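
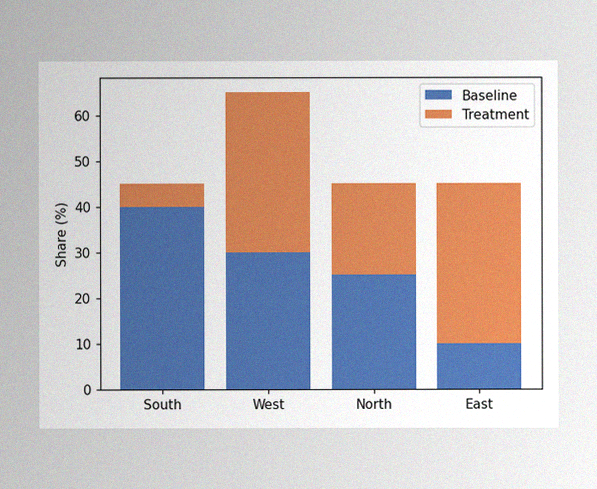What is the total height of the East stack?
45%

The image has some photo noise and uneven lighting. The East stack's top reaches 45% on the y-axis.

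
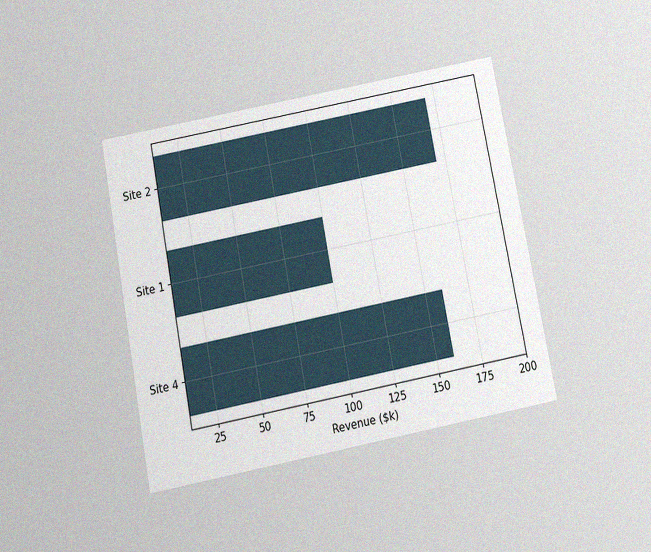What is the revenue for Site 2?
$170k

The chart is tilted about 11° counter-clockwise and viewed slightly from below, with some photo noise. Reading along the chart's x-axis, the Site 2 bar reaches $170k.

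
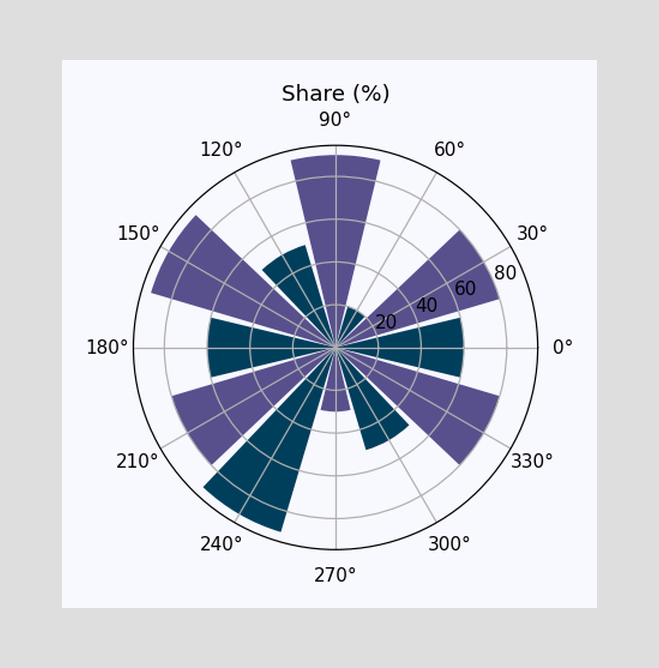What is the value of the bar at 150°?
90%

The bar at 150° reaches 90% on the radial axis.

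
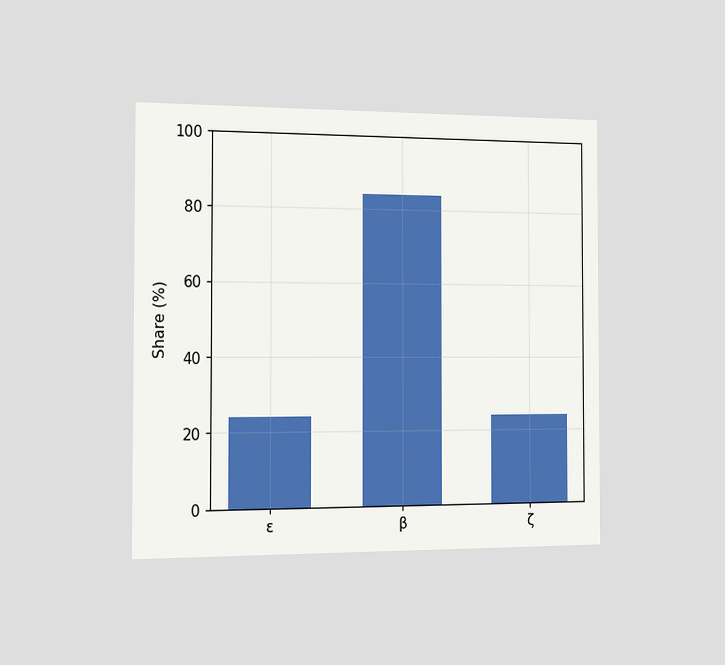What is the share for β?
The chart is viewed slightly from the left. Reading along the chart's y-axis, the β bar reaches 84%.

84%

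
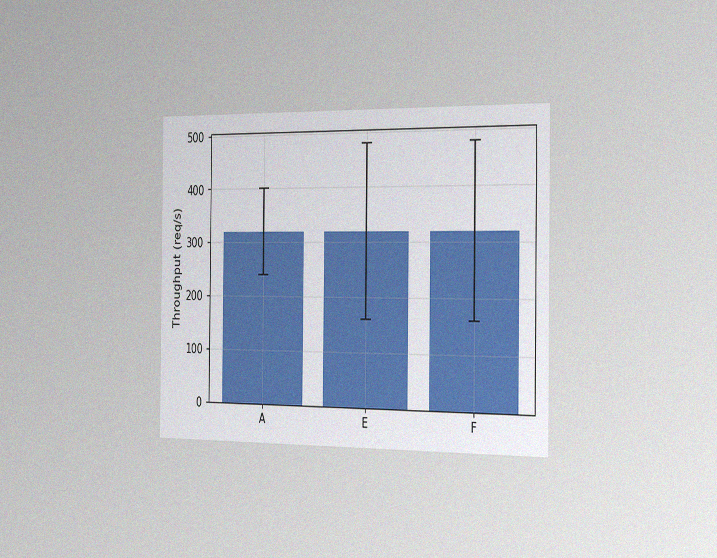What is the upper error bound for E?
The chart is viewed slightly from the right, with some photo noise. The E bar's upper whisker reaches 480req/s.

480req/s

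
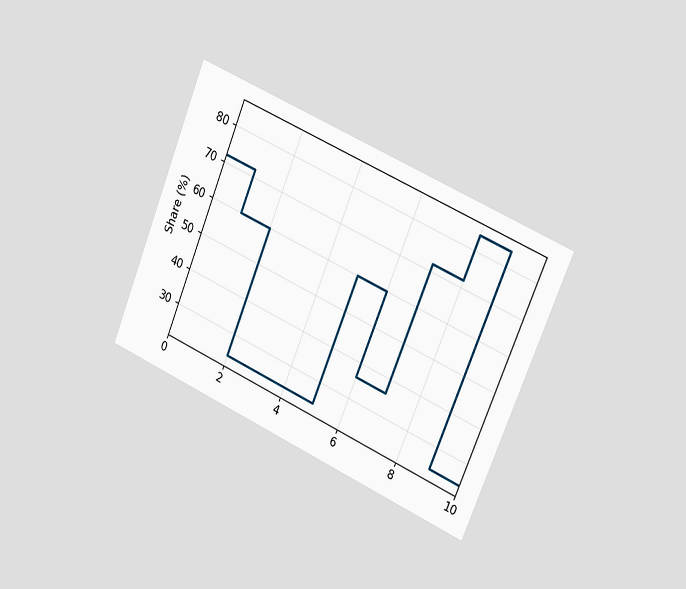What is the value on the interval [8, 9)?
84%

The chart is tilted about 23° clockwise and viewed slightly from the right. On [8, 9) the step sits at 84%.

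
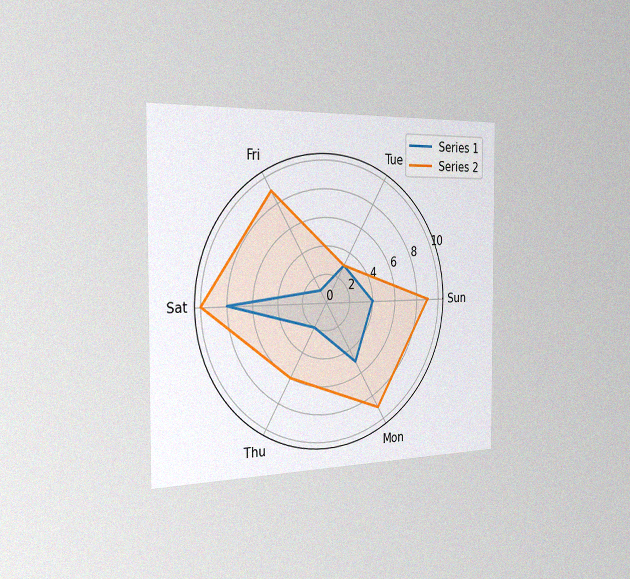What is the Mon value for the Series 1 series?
The chart is viewed slightly from the left, with some photo noise. On the Mon axis, Series 1 reaches 5.

5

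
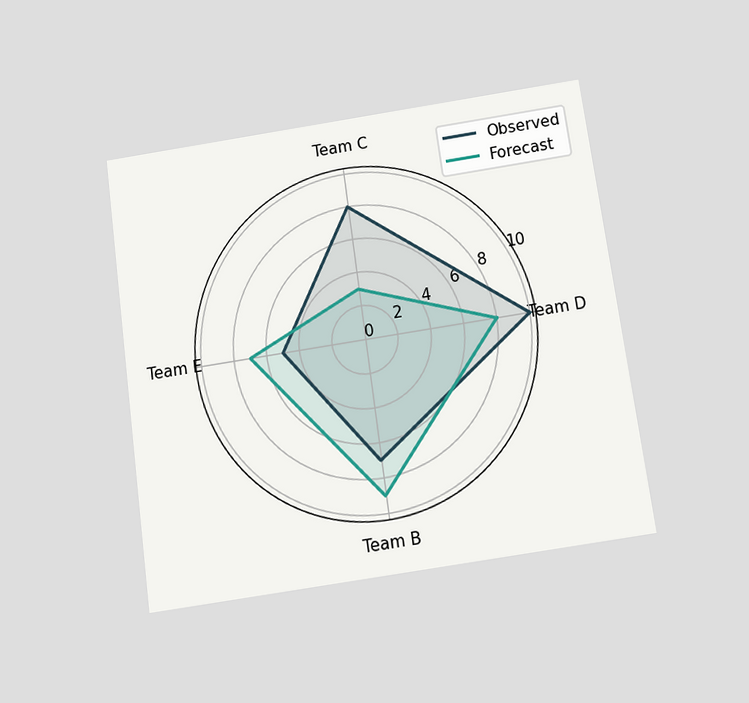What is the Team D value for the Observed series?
The chart is tilted about 8° counter-clockwise and viewed slightly from below. On the Team D axis, Observed reaches 10.

10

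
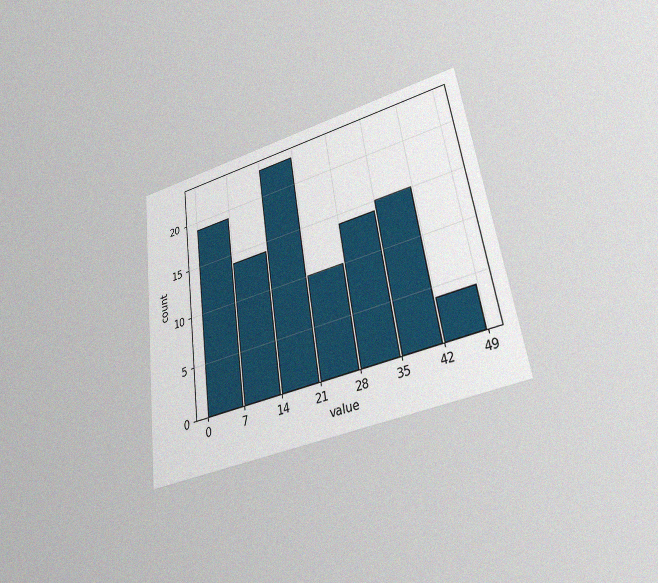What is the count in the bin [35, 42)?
15

The chart is tilted about 8° counter-clockwise and viewed slightly from below, with some photo noise. The [35, 42) bin has height 15.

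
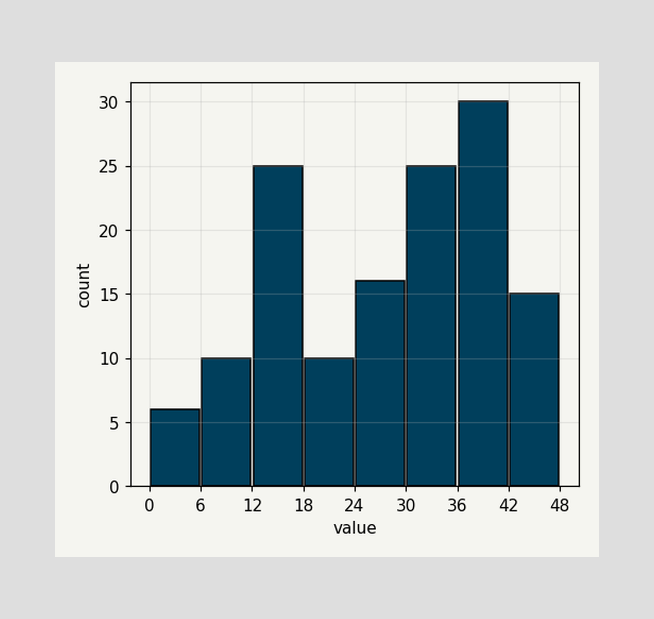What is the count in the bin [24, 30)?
The [24, 30) bin has height 16.

16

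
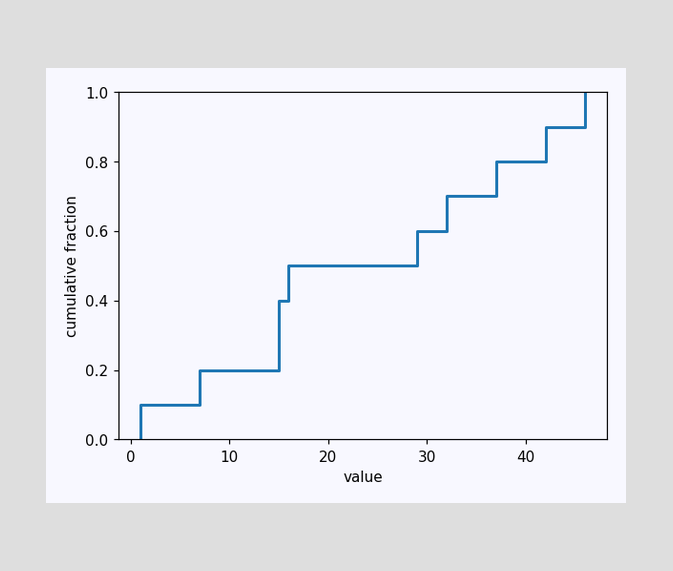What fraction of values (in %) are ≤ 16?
50%

At x=16 the ECDF step is at 50%.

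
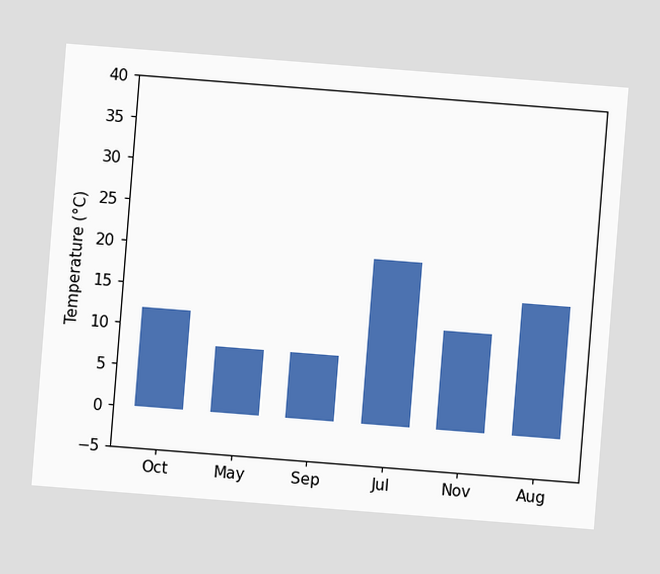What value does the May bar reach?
8°C

The chart is tilted about 4° clockwise. Reading along the chart's y-axis, the May bar reaches 8°C.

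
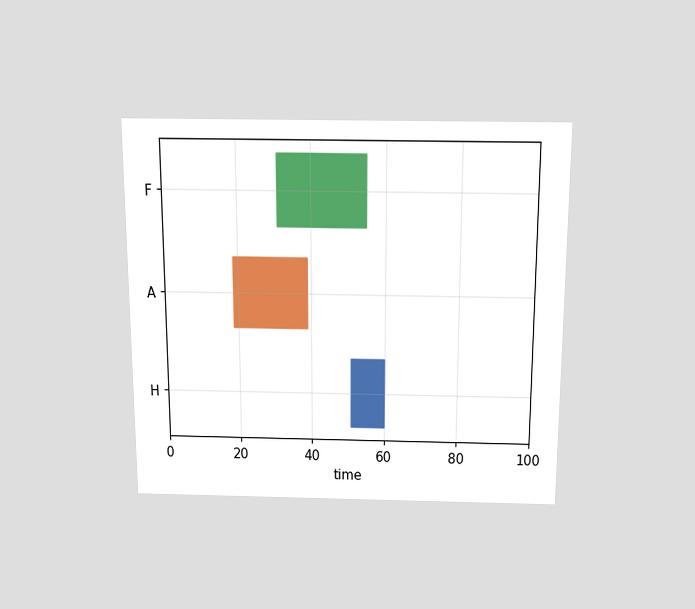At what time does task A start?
The chart is viewed slightly from above. The A bar begins at t=19.

19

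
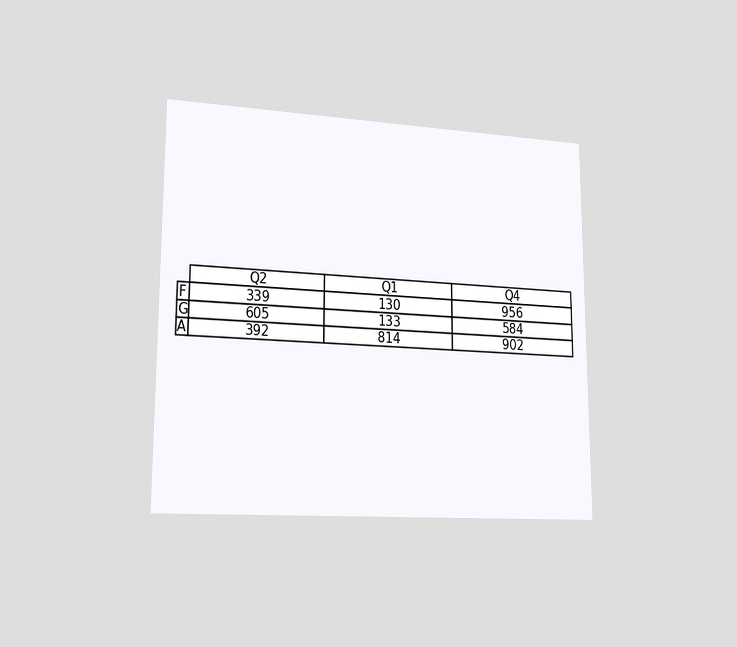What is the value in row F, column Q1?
The chart is viewed slightly from the left. The (F, Q1) cell reads 130.

130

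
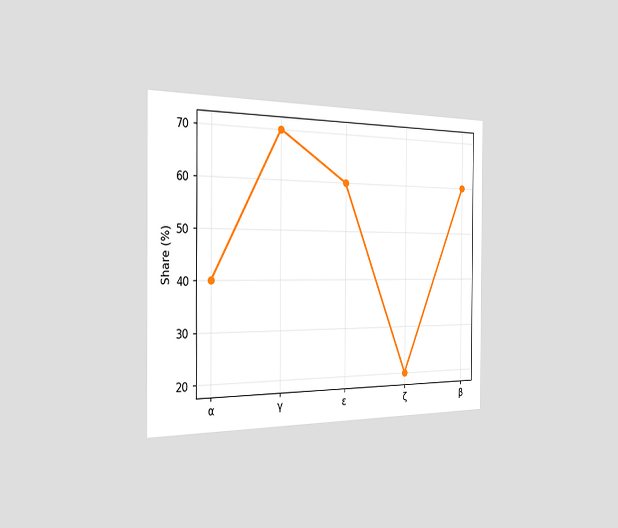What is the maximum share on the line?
70%

The chart is viewed slightly from the left. The highest point is at γ, and reading across to the y-axis gives 70%.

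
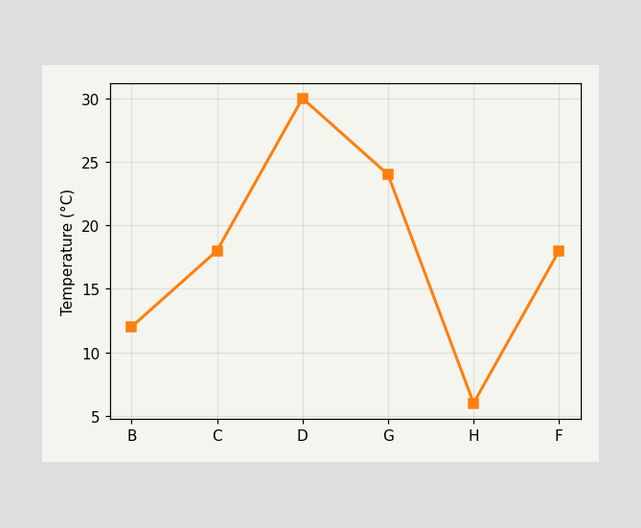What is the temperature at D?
At D, the line is at 30°C.

30°C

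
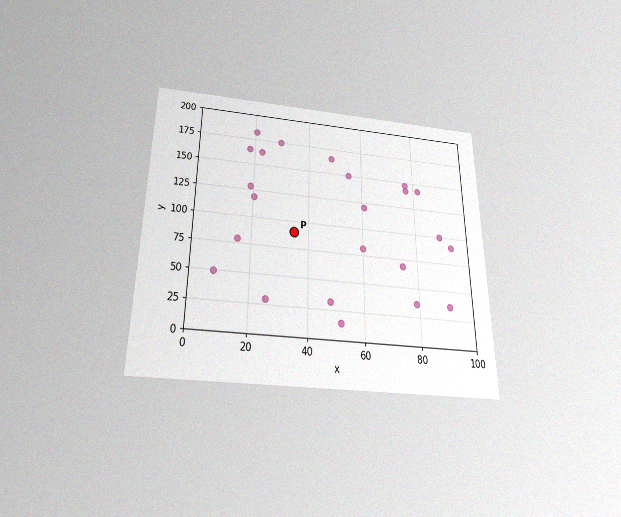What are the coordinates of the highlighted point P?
The chart is viewed slightly from below, with some photo noise. Following the gridlines from P to each axis, P sits at (35, 90).

(35, 90)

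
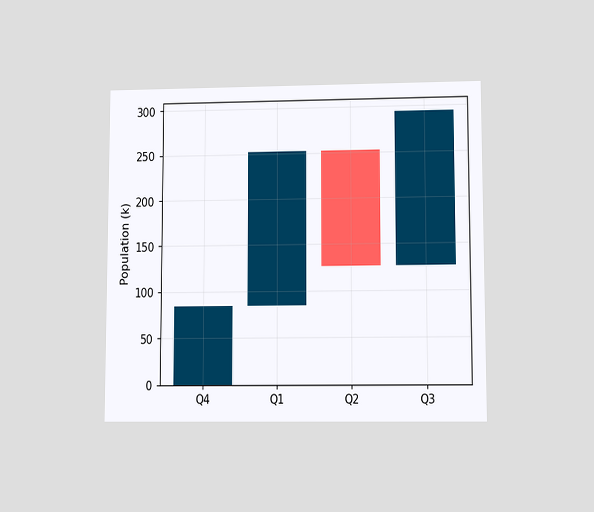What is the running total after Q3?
The chart is viewed at a slight angle. After Q3 the running total reaches 294k.

294k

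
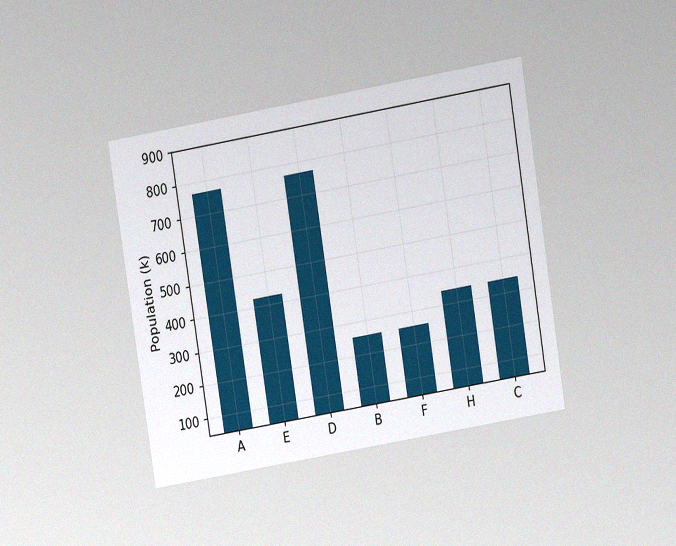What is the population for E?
The chart is tilted about 9° counter-clockwise and viewed at a slight angle, with some photo noise. Reading along the chart's y-axis, the E bar reaches 425k.

425k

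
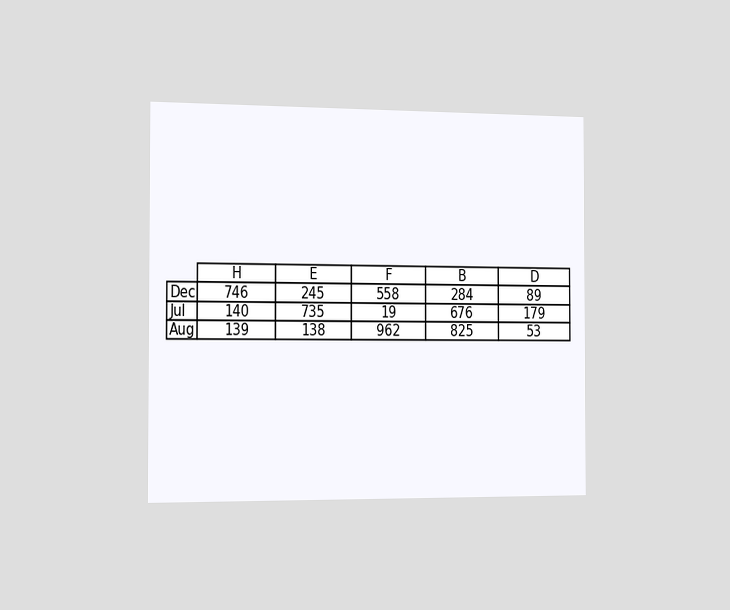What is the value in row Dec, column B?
The chart is viewed slightly from the left. The (Dec, B) cell reads 284.

284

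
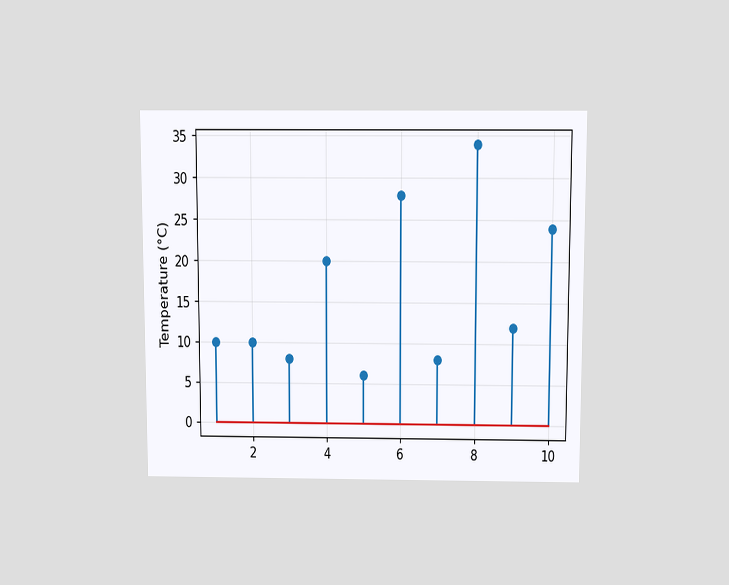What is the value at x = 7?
The chart is viewed slightly from above. The stem at x=7 reaches 8°C.

8°C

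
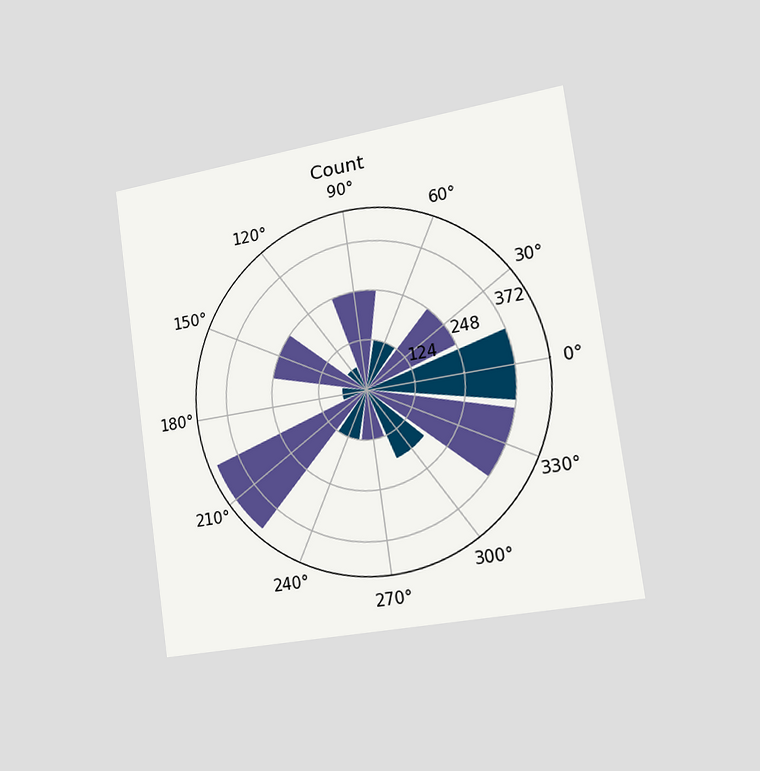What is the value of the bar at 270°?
The chart is tilted about 8° counter-clockwise and viewed slightly from the right. The bar at 270° reaches 124 on the radial axis.

124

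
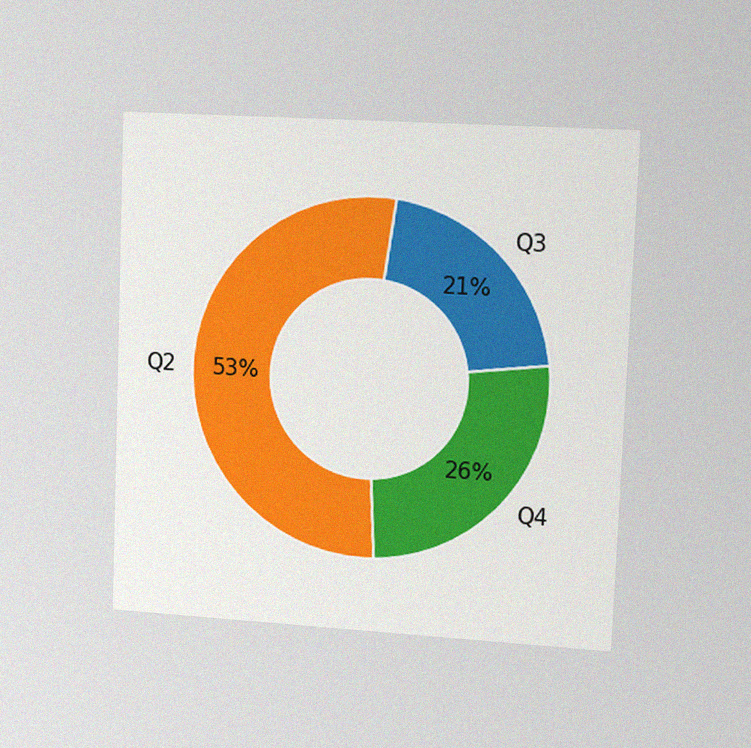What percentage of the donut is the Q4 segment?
The chart is tilted about 2° clockwise and viewed slightly from the right, with some photo noise. The Q4 segment takes up 26% of the ring.

26%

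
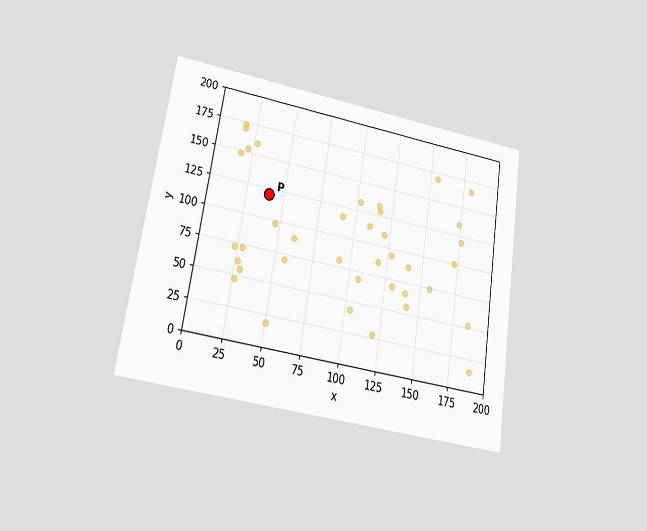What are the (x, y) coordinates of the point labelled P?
The chart is tilted about 9° clockwise and viewed at a slight angle. Following the gridlines from P to each axis, P sits at (40, 120).

(40, 120)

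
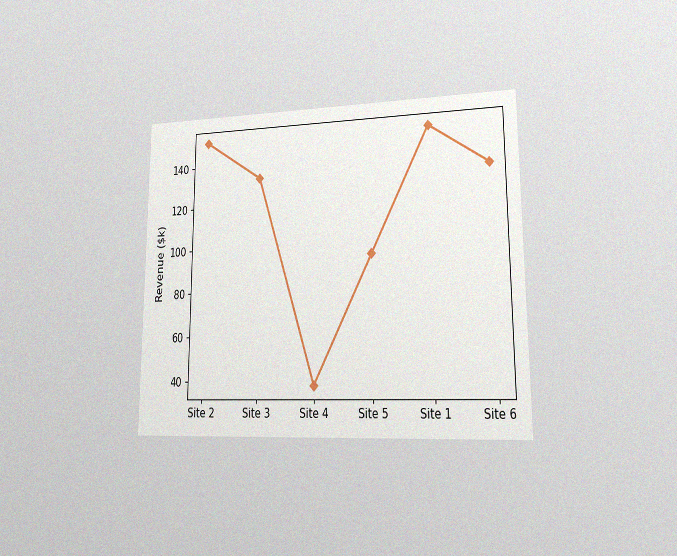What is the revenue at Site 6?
The chart is viewed at a slight angle, with some photo noise. At Site 6, the line is at $133k.

$133k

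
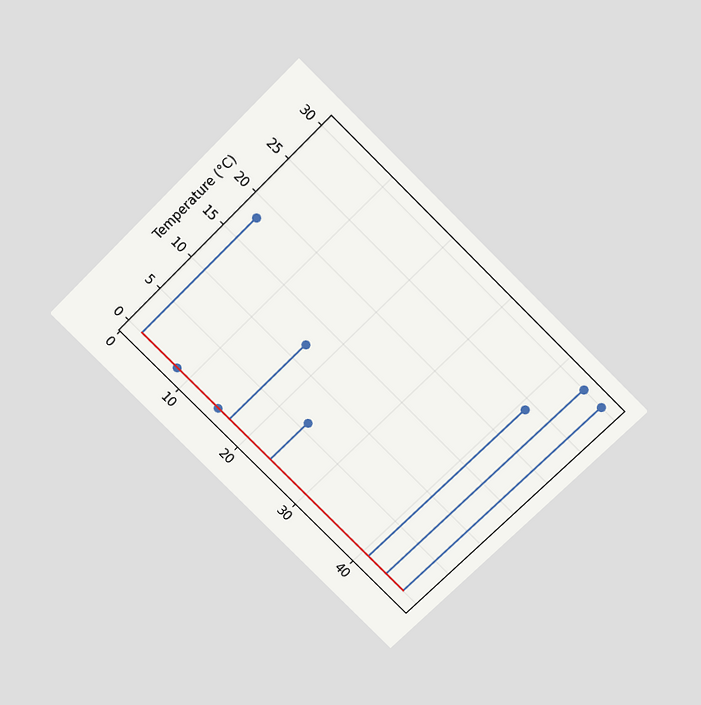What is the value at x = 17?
The chart is tilted about 45° clockwise and viewed slightly from above. The stem at x=17 reaches 12°C.

12°C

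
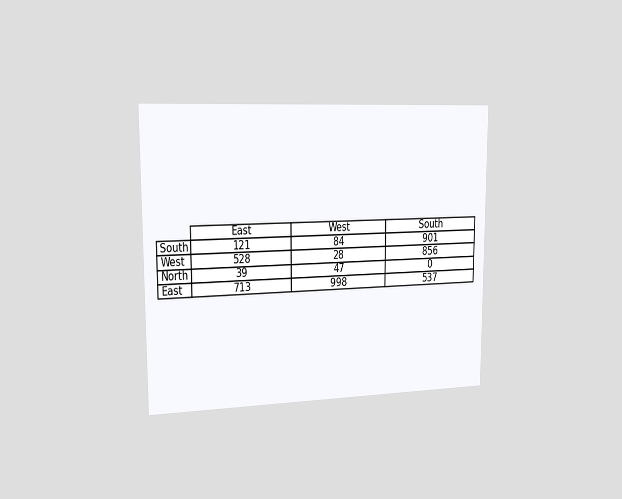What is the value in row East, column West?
998

The chart is viewed slightly from the left. The (East, West) cell reads 998.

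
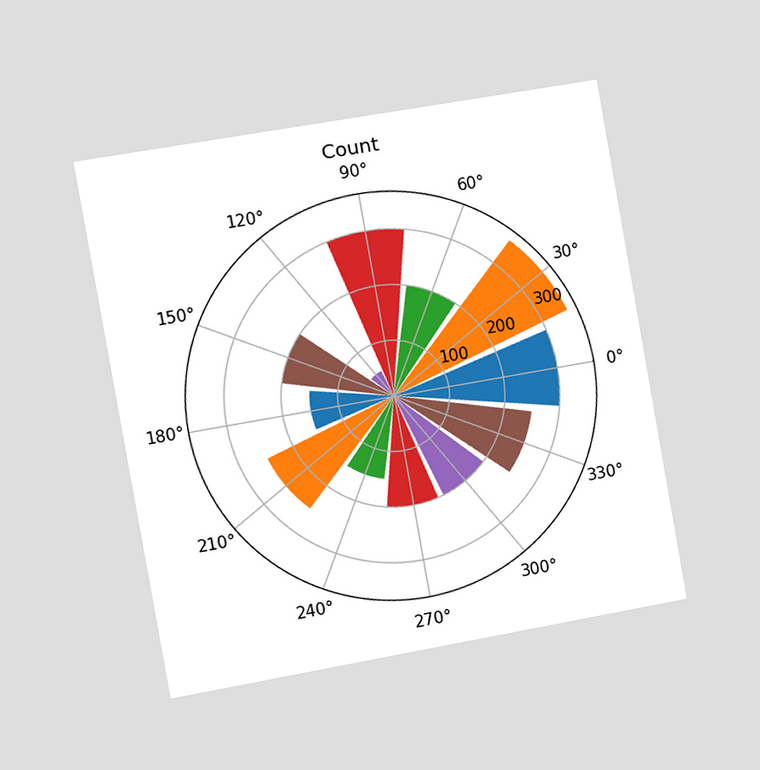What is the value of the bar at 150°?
200

The chart is tilted about 10° counter-clockwise and viewed slightly from the left. The bar at 150° reaches 200 on the radial axis.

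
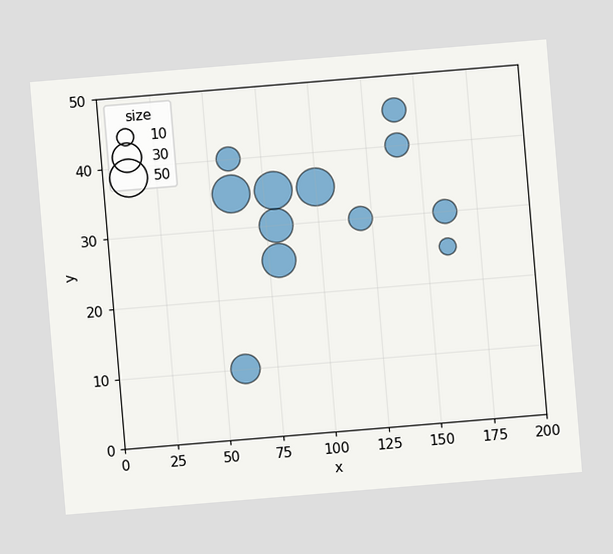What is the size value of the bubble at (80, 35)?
The chart is tilted about 5° counter-clockwise. Matching the bubble at (80, 35) against the size legend gives 50.

50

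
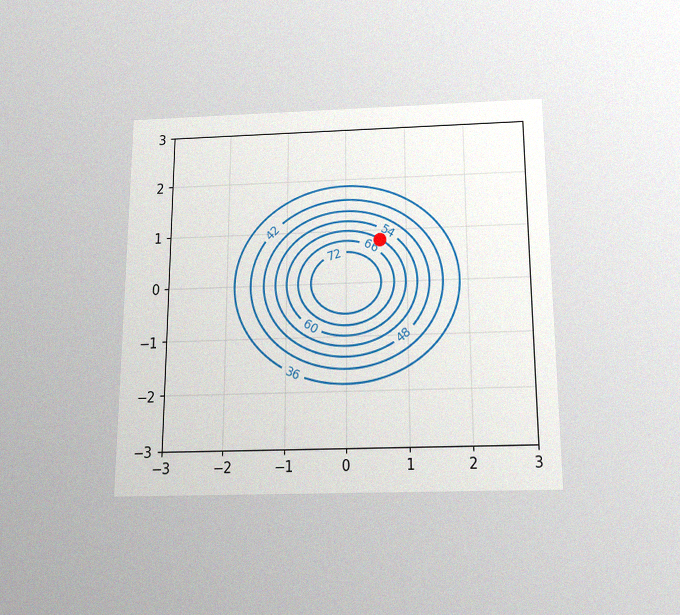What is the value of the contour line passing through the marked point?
60

The chart is viewed slightly from below, with some photo noise. The marked point sits on the contour labelled 60.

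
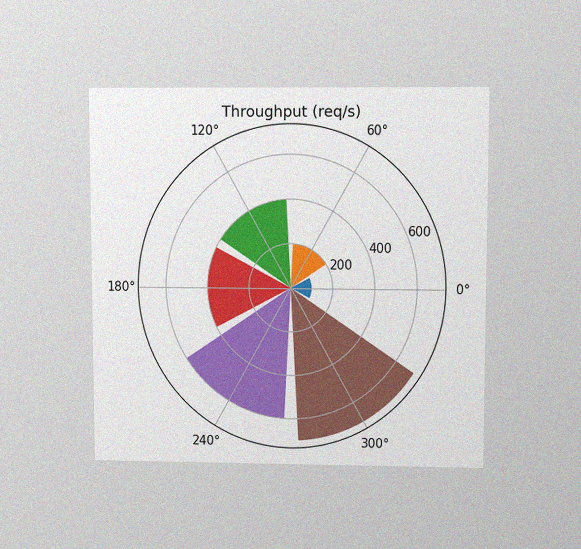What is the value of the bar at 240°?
600req/s

The chart is viewed at a slight angle, with some photo noise. The bar at 240° reaches 600req/s on the radial axis.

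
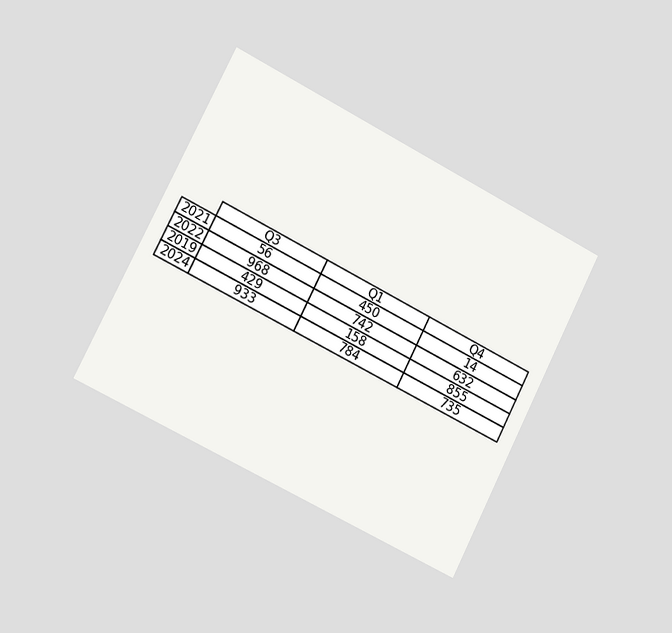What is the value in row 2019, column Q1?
158

The chart is tilted about 27° clockwise and viewed slightly from the left. The (2019, Q1) cell reads 158.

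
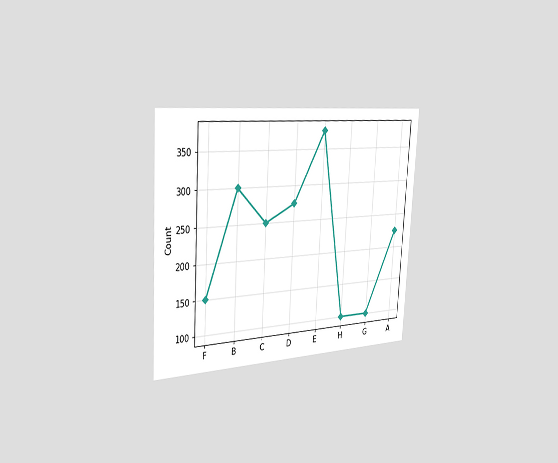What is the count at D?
The chart is tilted about 3° clockwise and viewed slightly from the left. At D, the line is at 275.

275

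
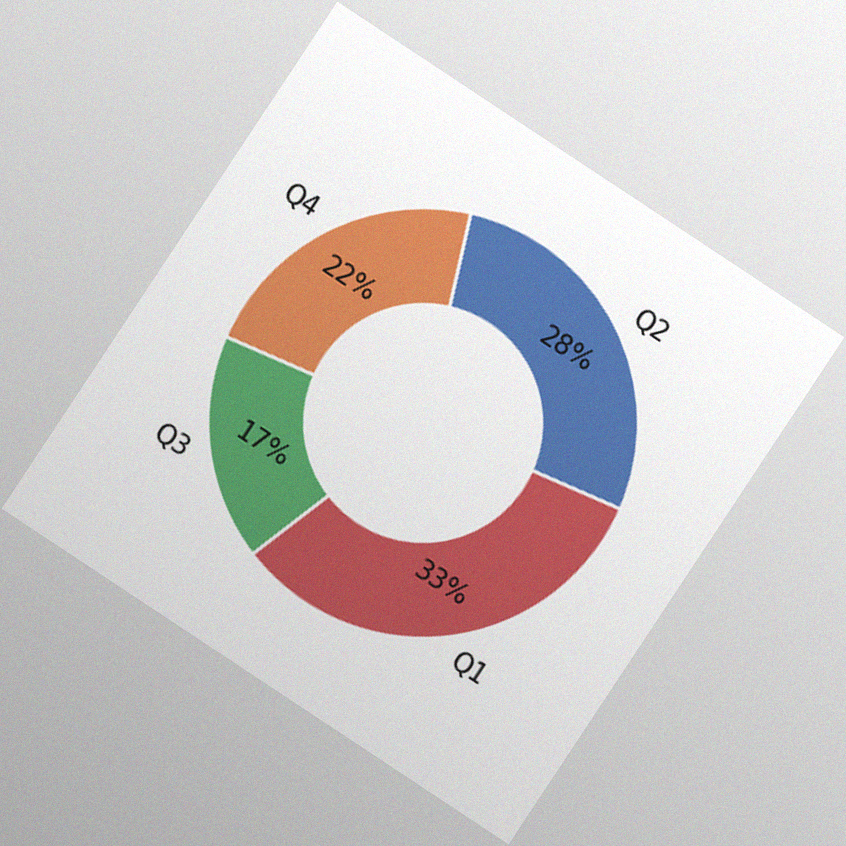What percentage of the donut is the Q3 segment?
The chart is tilted about 34° clockwise, with some photo noise. The Q3 segment takes up 17% of the ring.

17%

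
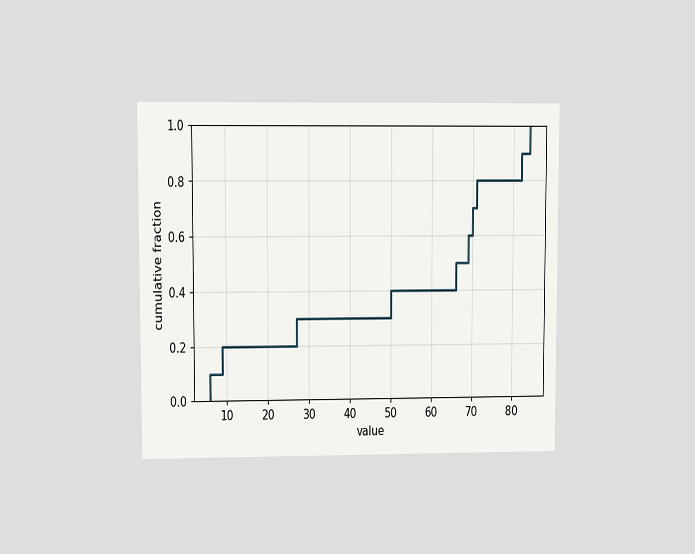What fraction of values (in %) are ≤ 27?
30%

The chart is viewed at a slight angle. At x=27 the ECDF step is at 30%.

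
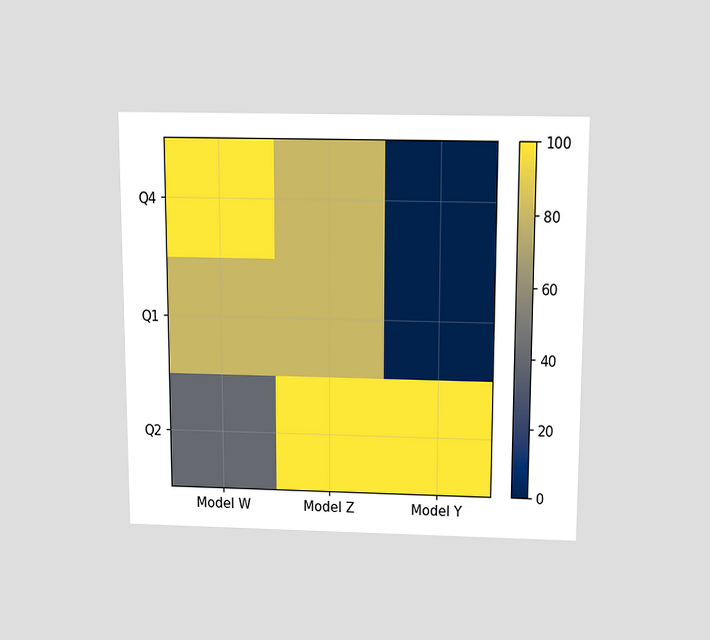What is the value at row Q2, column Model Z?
100

The chart is viewed slightly from above. Matching cell (Q2, Model Z) against the colorbar gives 100.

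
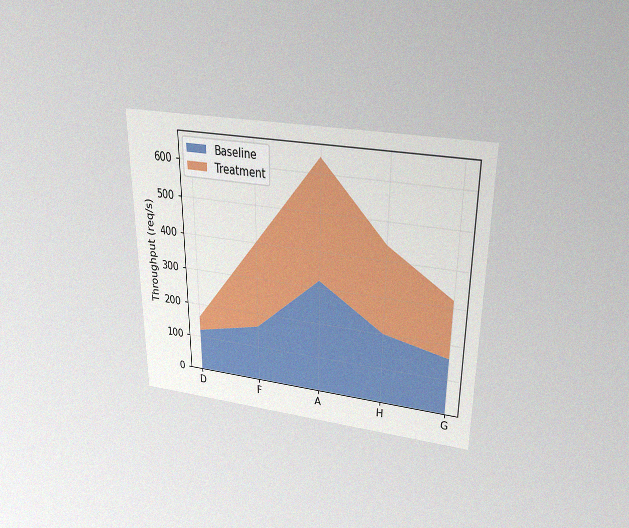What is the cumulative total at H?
The chart is viewed slightly from above, with some photo noise. The stacked total at H reaches 440req/s.

440req/s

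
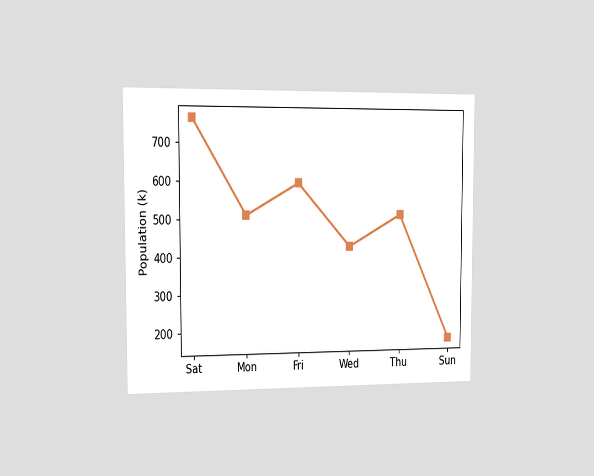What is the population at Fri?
595k

The chart is viewed slightly from the left. At Fri, the line is at 595k.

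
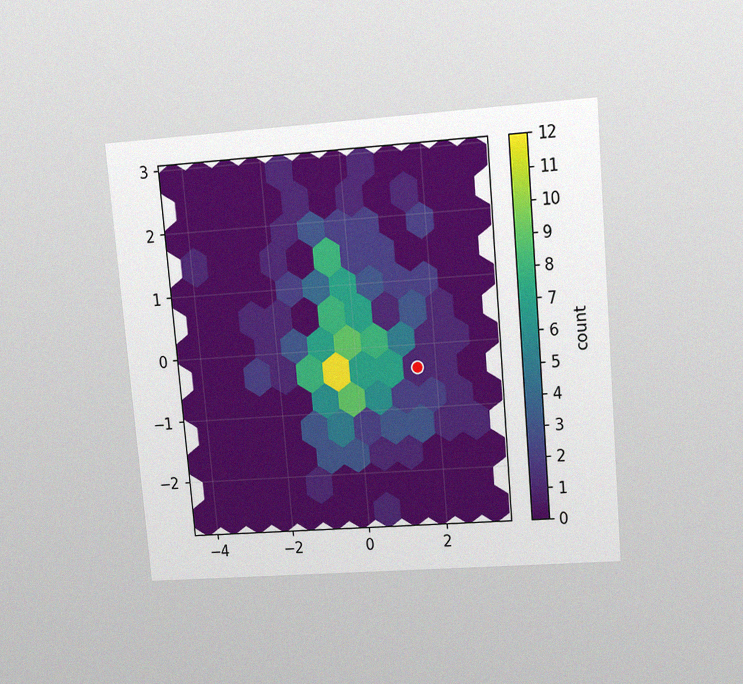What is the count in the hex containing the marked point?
1

The chart is tilted about 5° counter-clockwise and viewed at a slight angle, with some photo noise. The marked hex reads 1 on the colorbar.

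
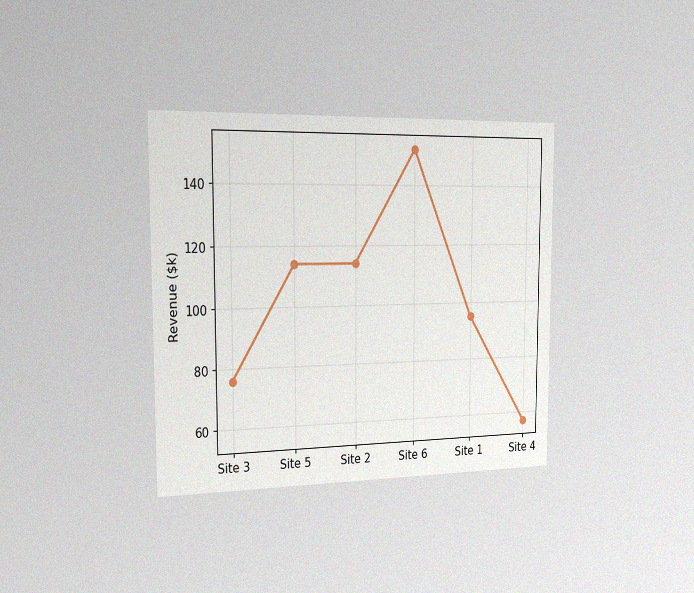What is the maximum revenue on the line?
The chart is viewed slightly from the left, with some photo noise. The highest point is at Site 6, and reading across to the y-axis gives $152k.

$152k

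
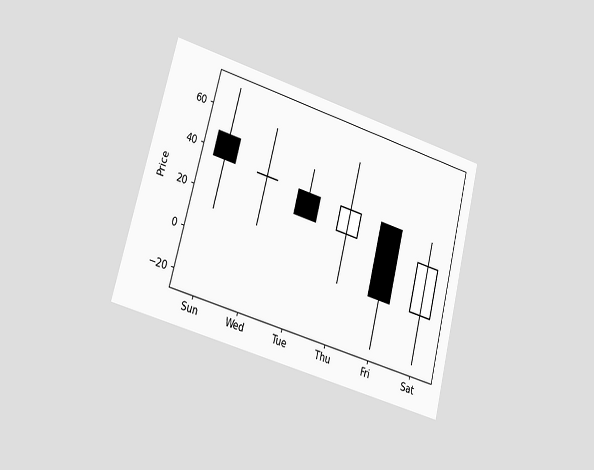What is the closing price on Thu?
36

The chart is tilted about 15° clockwise and viewed slightly from the left. The Thu candle closes at 36.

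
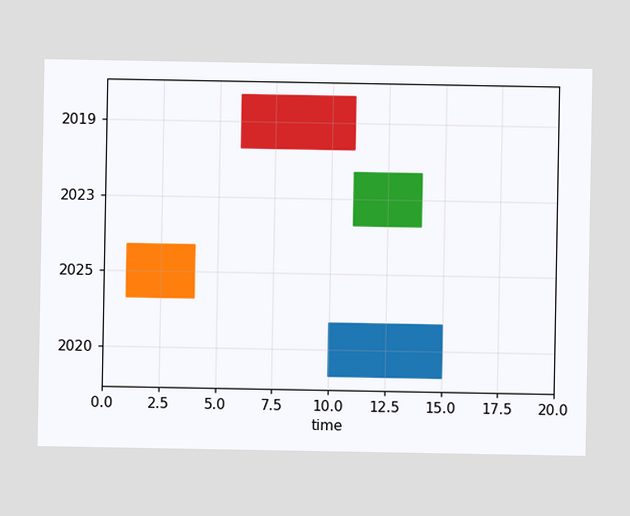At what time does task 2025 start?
The 2025 bar begins at t=1.

1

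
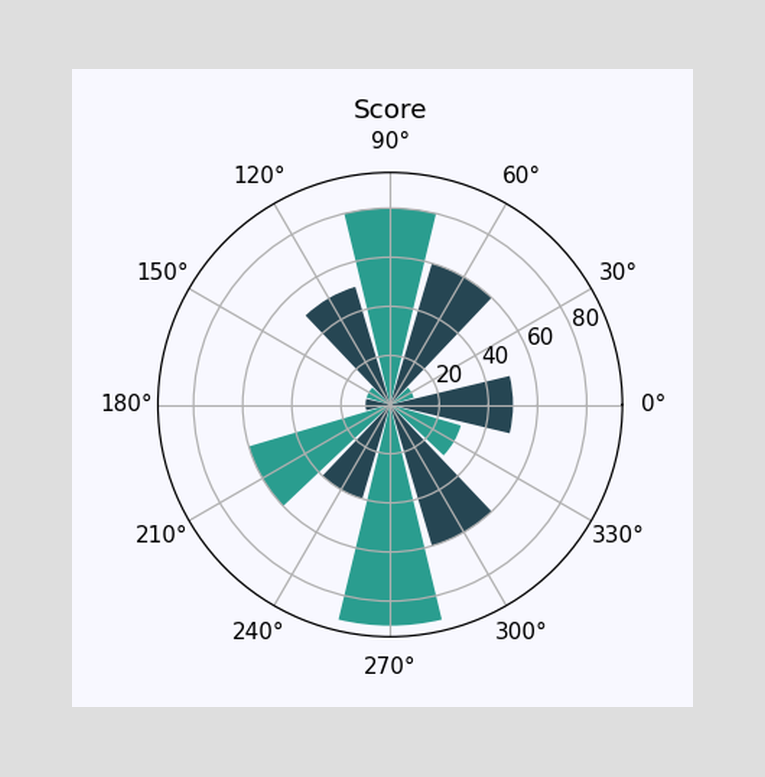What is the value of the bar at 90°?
80

The bar at 90° reaches 80 on the radial axis.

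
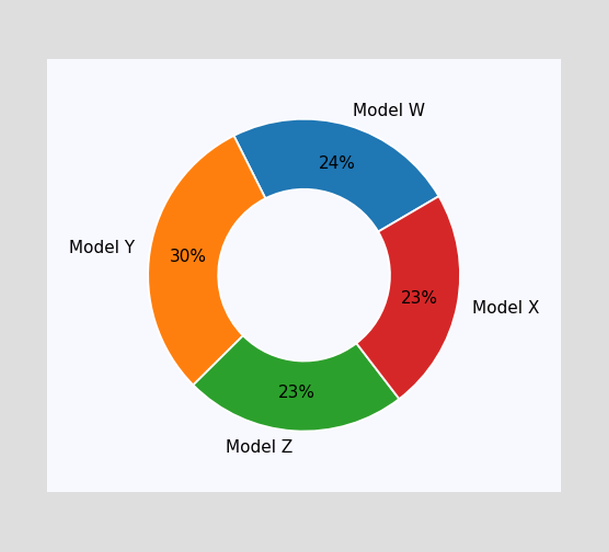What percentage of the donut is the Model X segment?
23%

The Model X segment takes up 23% of the ring.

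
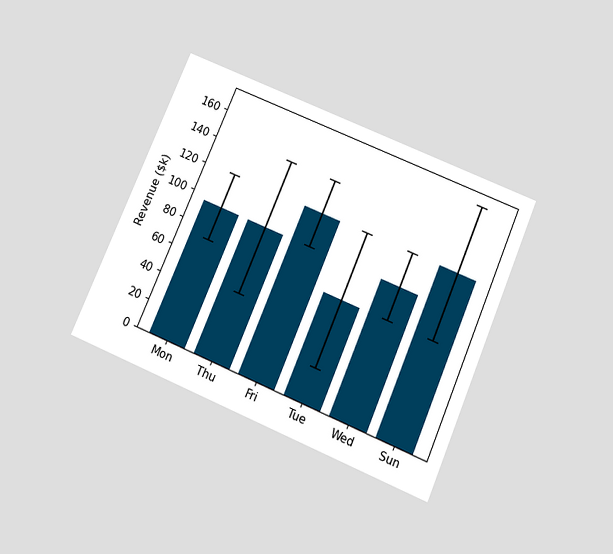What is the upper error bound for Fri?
$144k

The chart is tilted about 23° clockwise and viewed slightly from below. The Fri bar's upper whisker reaches $144k.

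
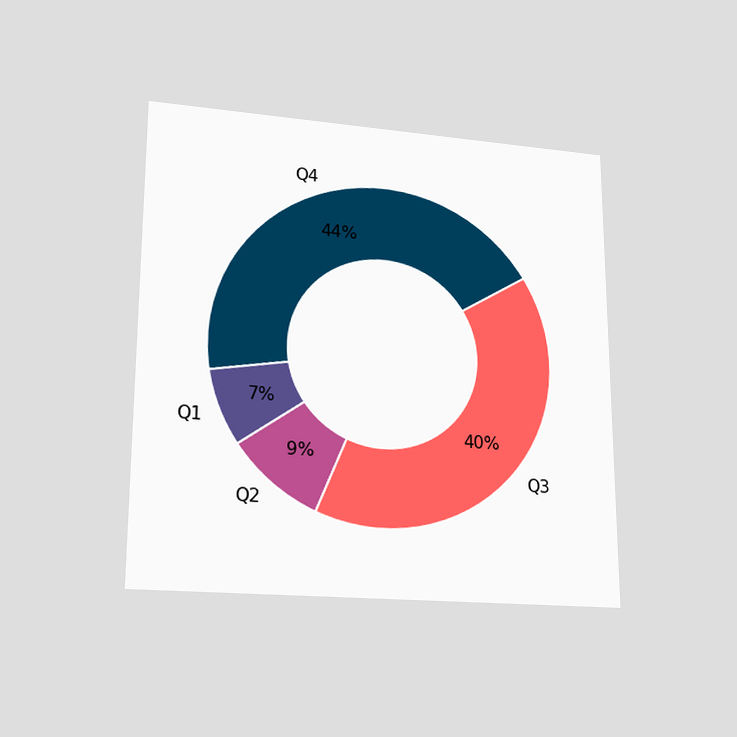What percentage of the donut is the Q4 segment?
The chart is viewed at a slight angle. The Q4 segment takes up 44% of the ring.

44%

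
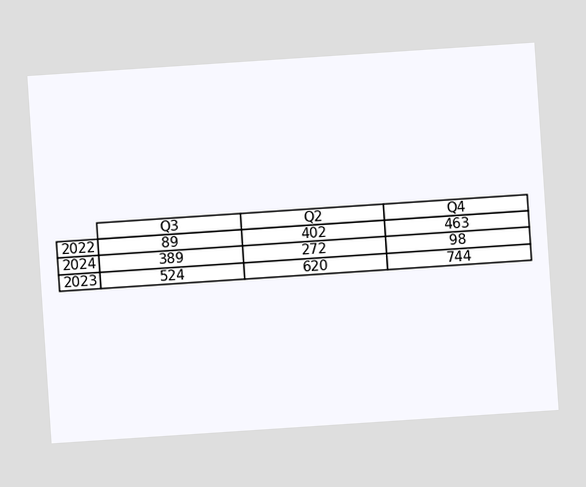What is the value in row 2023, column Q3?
The chart is tilted about 4° counter-clockwise. The (2023, Q3) cell reads 524.

524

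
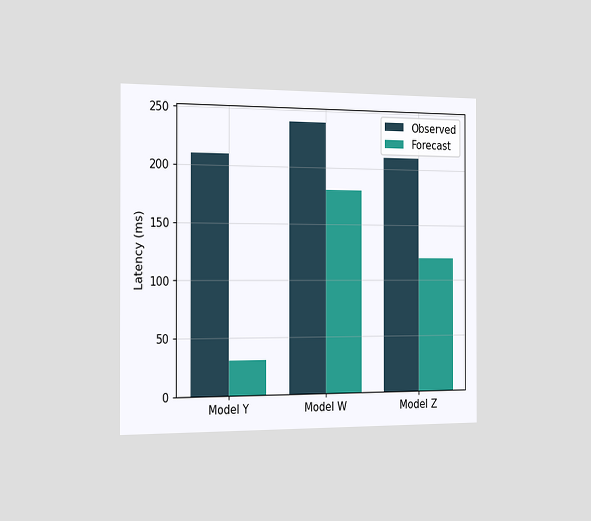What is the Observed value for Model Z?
The chart is viewed slightly from the left. The Observed bar at Model Z reaches 210ms on the y-axis.

210ms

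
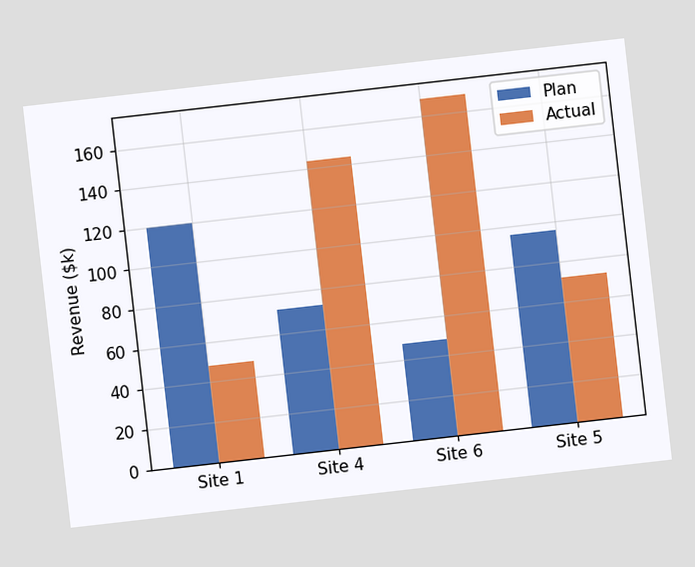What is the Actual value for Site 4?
The chart is tilted about 6° counter-clockwise. The Actual bar at Site 4 reaches $144k on the y-axis.

$144k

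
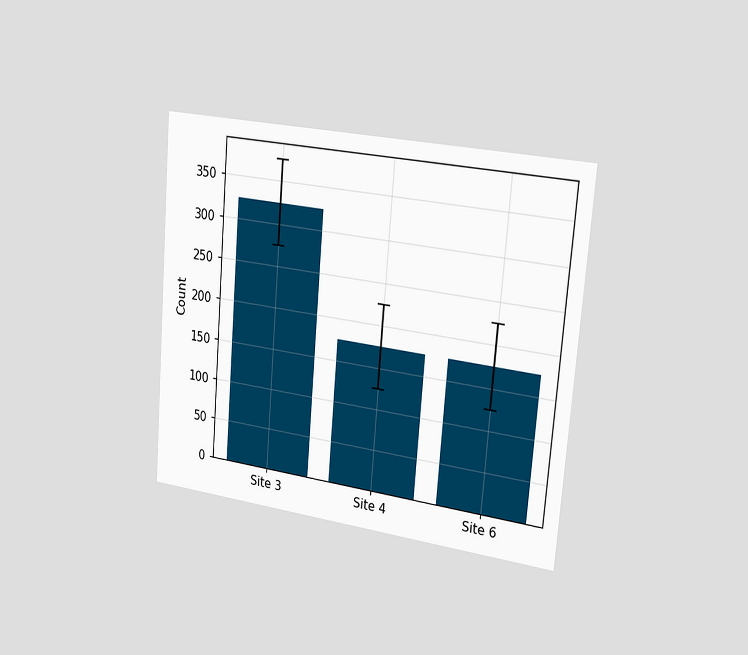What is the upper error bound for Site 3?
The chart is tilted about 5° clockwise and viewed slightly from the right. The Site 3 bar's upper whisker reaches 375.

375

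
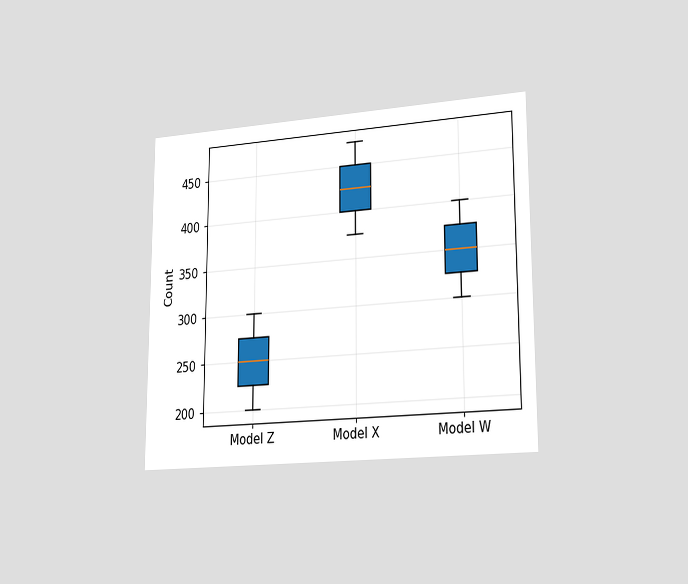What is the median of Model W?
350

The chart is viewed slightly from the right. The median line in the Model W box sits at 350.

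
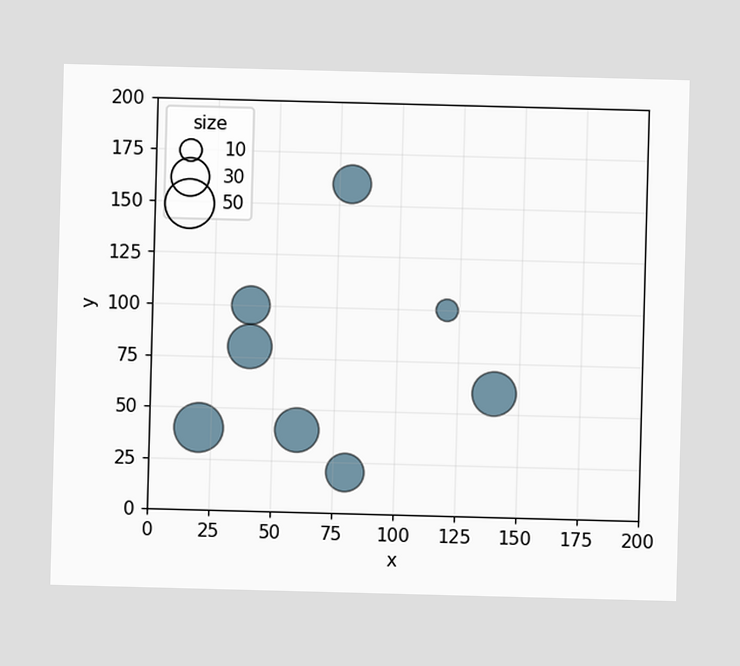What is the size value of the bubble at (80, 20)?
Matching the bubble at (80, 20) against the size legend gives 30.

30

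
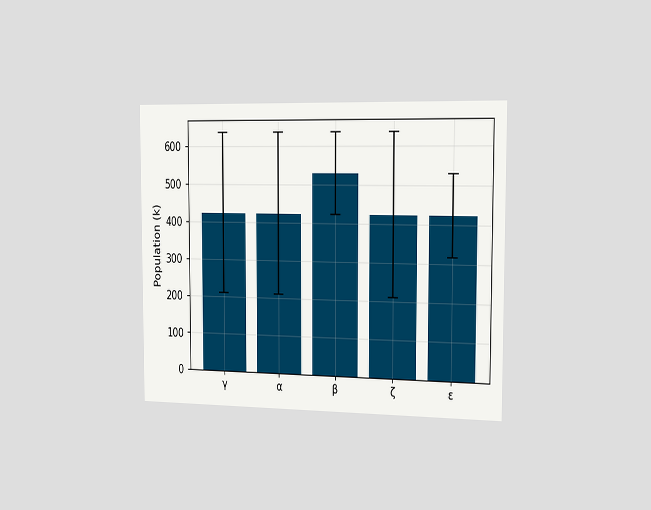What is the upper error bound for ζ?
636k

The chart is viewed slightly from the right. The ζ bar's upper whisker reaches 636k.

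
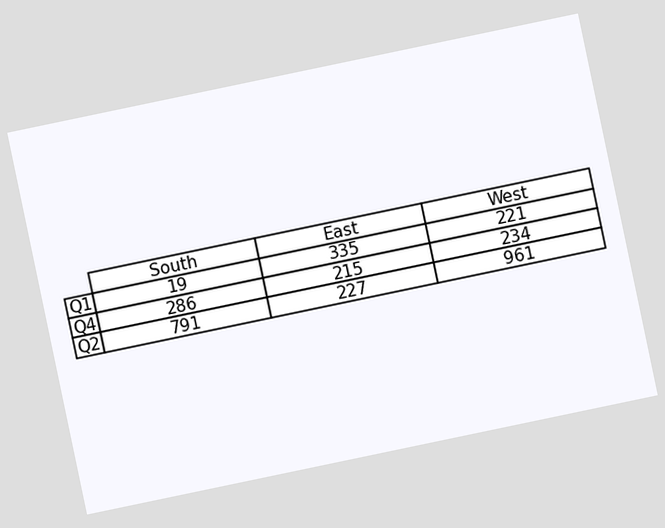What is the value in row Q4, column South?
The chart is tilted about 12° counter-clockwise. The (Q4, South) cell reads 286.

286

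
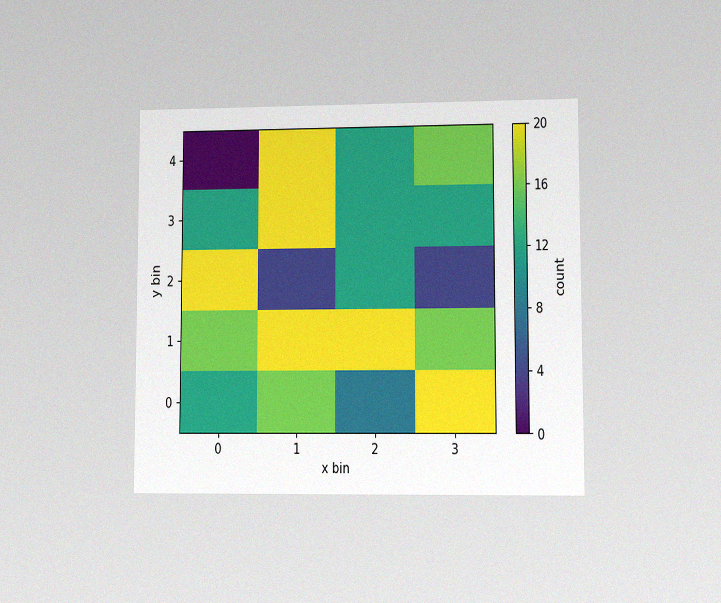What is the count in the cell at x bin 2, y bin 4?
12

The chart is viewed at a slight angle, with some photo noise. Matching the cell (2, 4) against the colorbar gives 12.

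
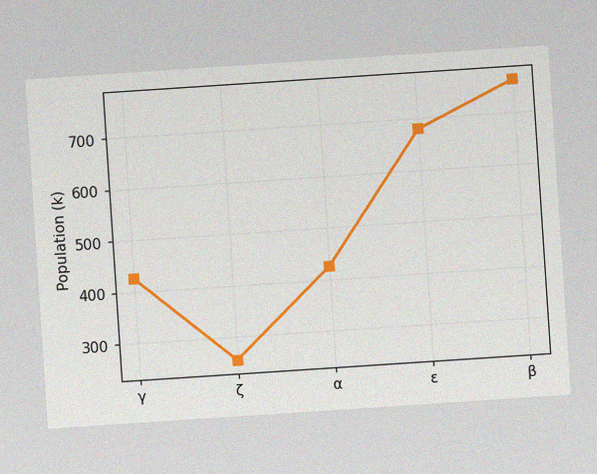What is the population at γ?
425k

The chart is tilted about 4° counter-clockwise, with some photo noise. At γ, the line is at 425k.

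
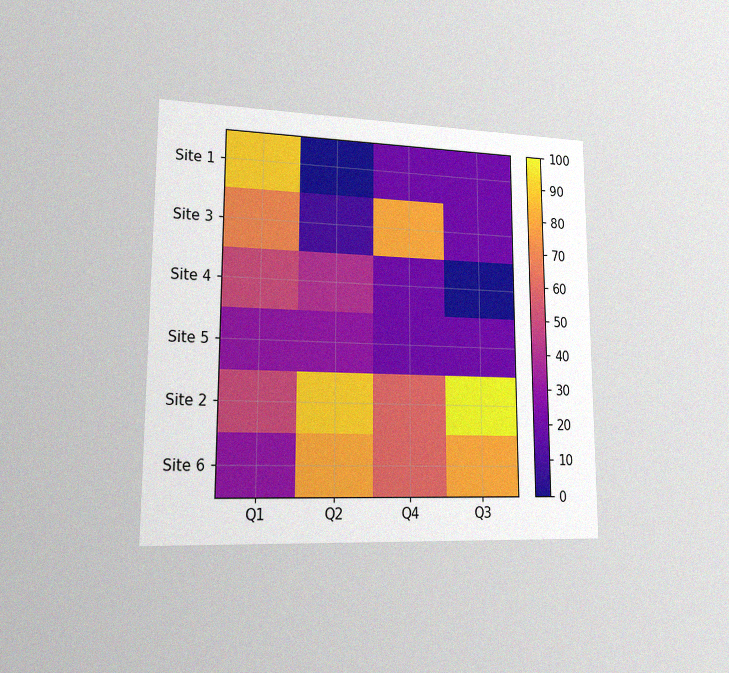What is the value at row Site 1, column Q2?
The chart is viewed slightly from the left, with some photo noise. Matching cell (Site 1, Q2) against the colorbar gives 0.

0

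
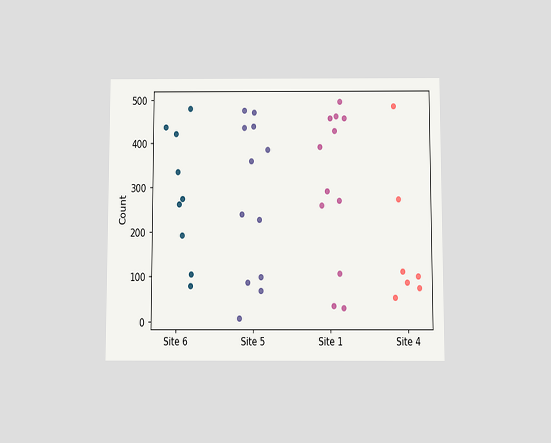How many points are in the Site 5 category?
The chart is viewed slightly from below. Counting the markers in the Site 5 column gives 12.

12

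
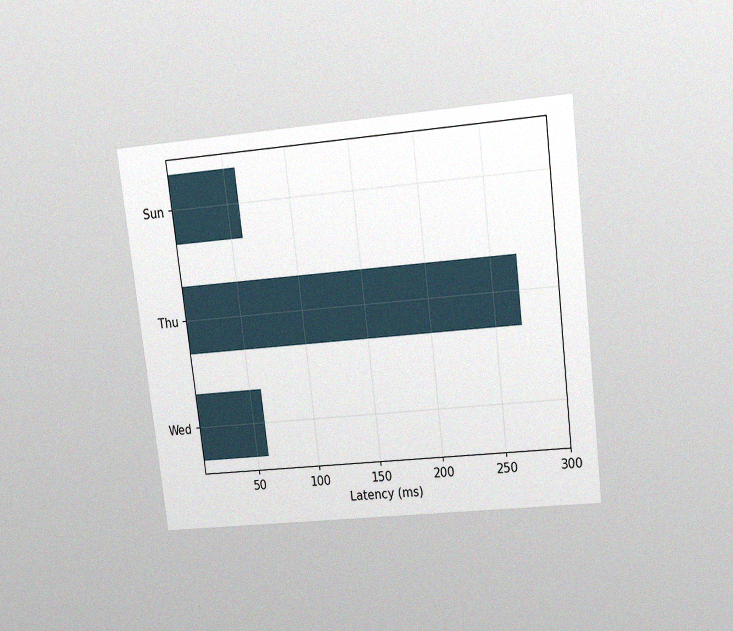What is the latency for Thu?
270ms

The chart is tilted about 7° counter-clockwise and viewed slightly from above, with some photo noise. Reading along the chart's x-axis, the Thu bar reaches 270ms.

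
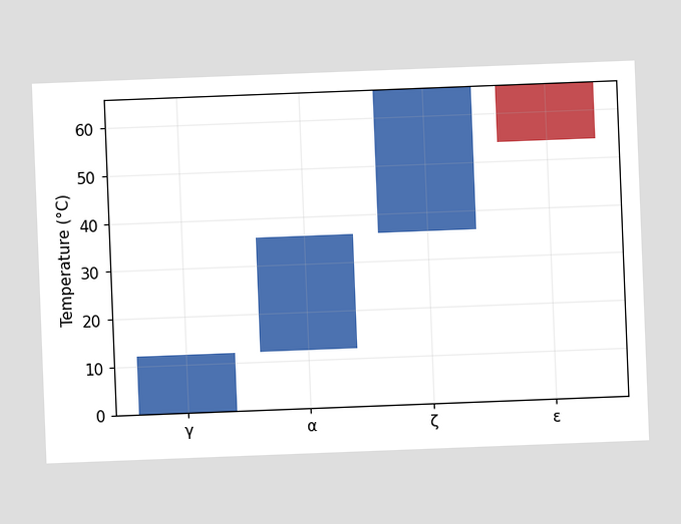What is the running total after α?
36°C

The chart is tilted about 2° counter-clockwise. After α the running total reaches 36°C.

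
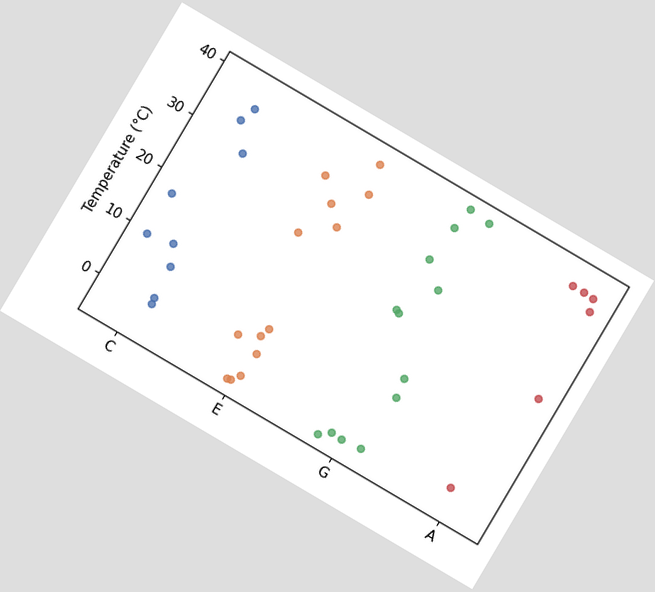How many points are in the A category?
The chart is tilted about 31° clockwise. Counting the markers in the A column gives 6.

6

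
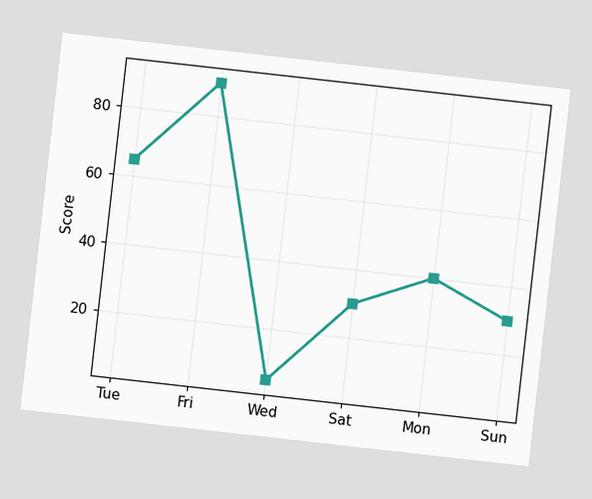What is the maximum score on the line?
90

The chart is tilted about 6° clockwise. The highest point is at Fri, and reading across to the y-axis gives 90.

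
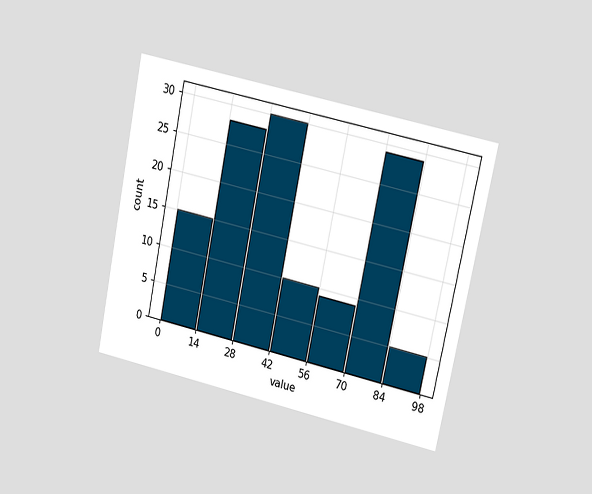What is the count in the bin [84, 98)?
The chart is tilted about 12° clockwise and viewed at a slight angle. The [84, 98) bin has height 5.

5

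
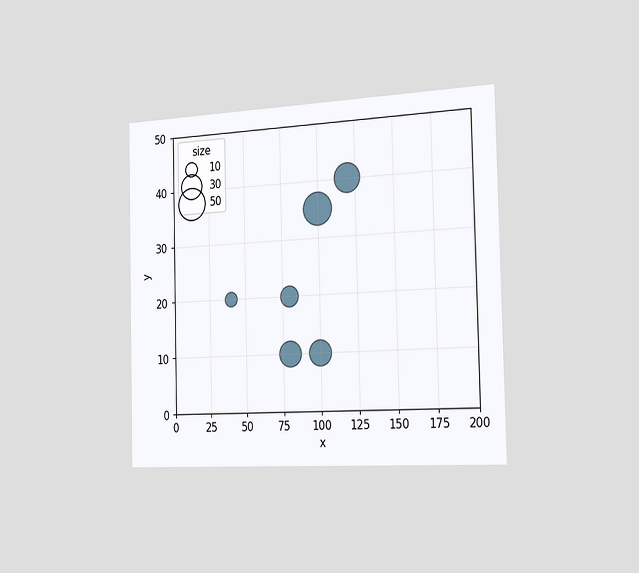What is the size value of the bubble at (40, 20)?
10

The chart is viewed slightly from the right. Matching the bubble at (40, 20) against the size legend gives 10.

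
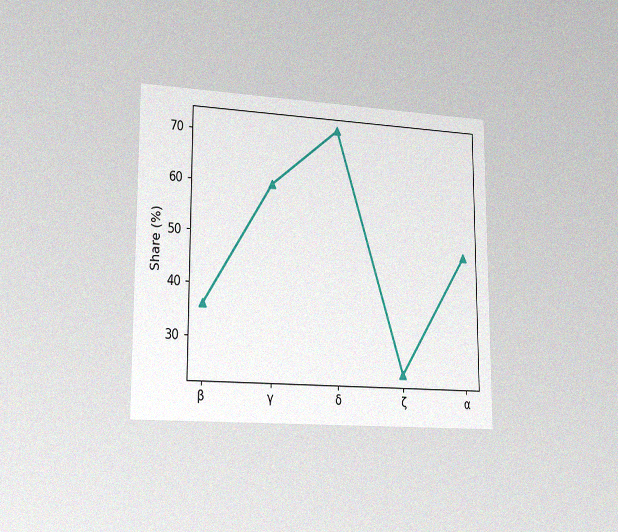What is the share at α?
The chart is viewed slightly from the left, with some photo noise. At α, the line is at 48%.

48%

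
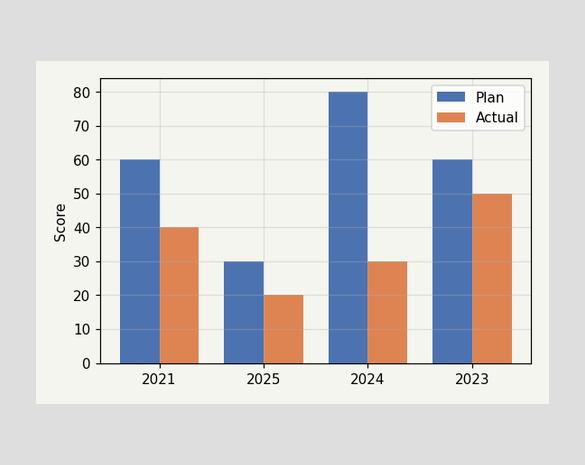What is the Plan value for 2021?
The Plan bar at 2021 reaches 60 on the y-axis.

60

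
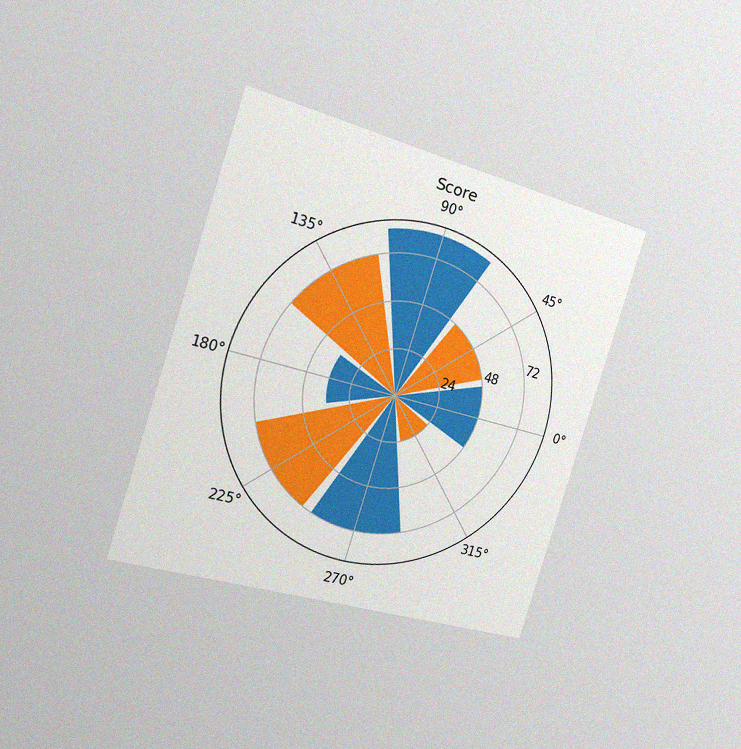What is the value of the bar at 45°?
48

The chart is tilted about 18° clockwise and viewed slightly from the left, with some photo noise. The bar at 45° reaches 48 on the radial axis.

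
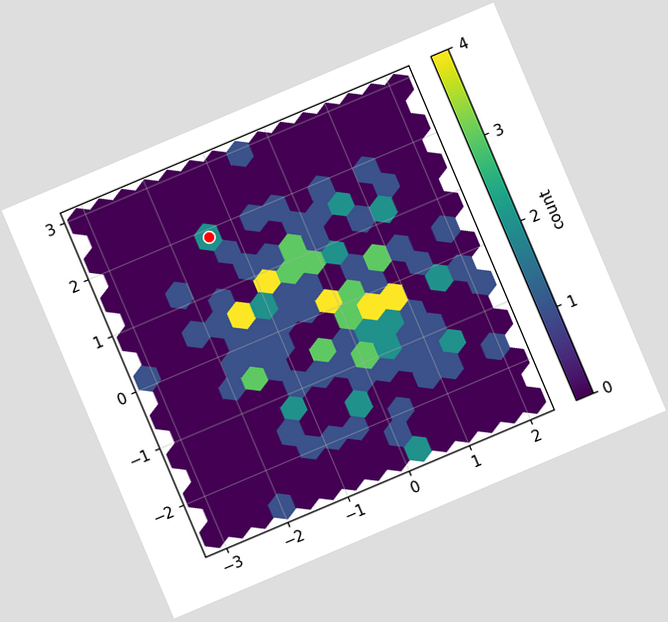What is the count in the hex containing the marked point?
The chart is tilted about 23° counter-clockwise. The marked hex reads 2 on the colorbar.

2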